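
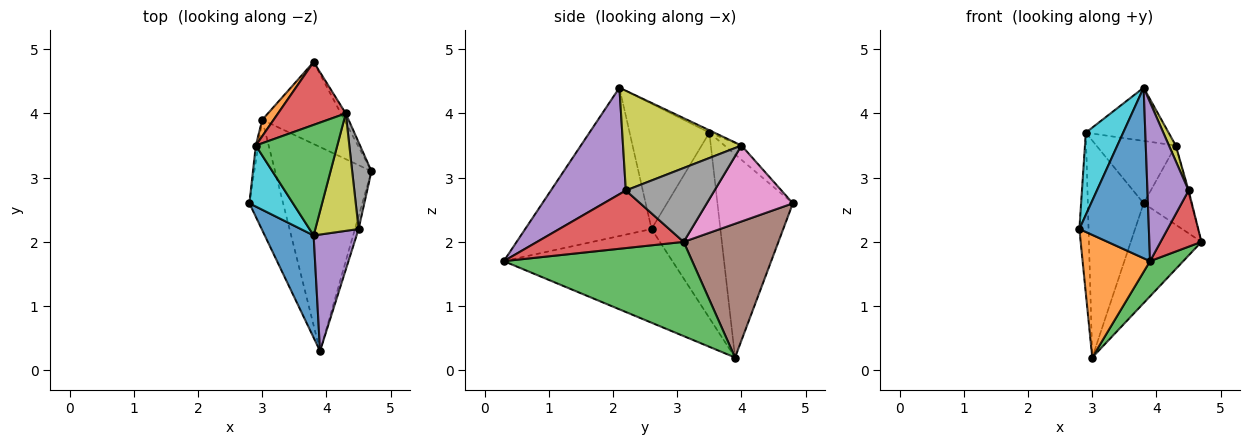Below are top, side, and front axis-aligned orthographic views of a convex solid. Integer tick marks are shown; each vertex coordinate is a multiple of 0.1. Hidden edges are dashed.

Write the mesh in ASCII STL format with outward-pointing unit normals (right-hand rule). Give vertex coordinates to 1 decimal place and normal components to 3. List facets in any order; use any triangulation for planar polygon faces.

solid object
 facet normal -0.842 -0.463 0.277
  outer loop
   vertex 3.8 2.1 4.4
   vertex 2.8 2.6 2.2
   vertex 3.9 0.3 1.7
  endloop
 endfacet
 facet normal -0.881 -0.352 -0.317
  outer loop
   vertex 3.0 3.9 0.2
   vertex 3.9 0.3 1.7
   vertex 2.8 2.6 2.2
  endloop
 endfacet
 facet normal 0.694 -0.122 -0.710
  outer loop
   vertex 3.0 3.9 0.2
   vertex 4.7 3.1 2.0
   vertex 3.9 0.3 1.7
  endloop
 endfacet
 facet normal 0.961 -0.268 -0.061
  outer loop
   vertex 4.5 2.2 2.8
   vertex 3.9 0.3 1.7
   vertex 4.7 3.1 2.0
  endloop
 endfacet
 facet normal 0.826 -0.454 0.333
  outer loop
   vertex 4.5 2.2 2.8
   vertex 3.8 2.1 4.4
   vertex 3.9 0.3 1.7
  endloop
 endfacet
 facet normal 0.719 0.537 -0.441
  outer loop
   vertex 3.8 4.8 2.6
   vertex 4.7 3.1 2.0
   vertex 3.0 3.9 0.2
  endloop
 endfacet
 facet normal 0.874 0.483 -0.057
  outer loop
   vertex 4.3 4.0 3.5
   vertex 4.7 3.1 2.0
   vertex 3.8 4.8 2.6
  endloop
 endfacet
 facet normal 0.968 0.009 0.252
  outer loop
   vertex 4.3 4.0 3.5
   vertex 4.5 2.2 2.8
   vertex 4.7 3.1 2.0
  endloop
 endfacet
 facet normal 0.916 -0.053 0.397
  outer loop
   vertex 4.3 4.0 3.5
   vertex 3.8 2.1 4.4
   vertex 4.5 2.2 2.8
  endloop
 endfacet
 facet normal -0.864 -0.405 0.301
  outer loop
   vertex 2.9 3.5 3.7
   vertex 2.8 2.6 2.2
   vertex 3.8 2.1 4.4
  endloop
 endfacet
 facet normal -0.991 0.132 -0.013
  outer loop
   vertex 2.9 3.5 3.7
   vertex 3.0 3.9 0.2
   vertex 2.8 2.6 2.2
  endloop
 endfacet
 facet normal -0.803 0.594 0.045
  outer loop
   vertex 2.9 3.5 3.7
   vertex 3.8 4.8 2.6
   vertex 3.0 3.9 0.2
  endloop
 endfacet
 facet normal -0.026 0.434 0.901
  outer loop
   vertex 2.9 3.5 3.7
   vertex 3.8 2.1 4.4
   vertex 4.3 4.0 3.5
  endloop
 endfacet
 facet normal -0.149 0.697 0.702
  outer loop
   vertex 2.9 3.5 3.7
   vertex 4.3 4.0 3.5
   vertex 3.8 4.8 2.6
  endloop
 endfacet
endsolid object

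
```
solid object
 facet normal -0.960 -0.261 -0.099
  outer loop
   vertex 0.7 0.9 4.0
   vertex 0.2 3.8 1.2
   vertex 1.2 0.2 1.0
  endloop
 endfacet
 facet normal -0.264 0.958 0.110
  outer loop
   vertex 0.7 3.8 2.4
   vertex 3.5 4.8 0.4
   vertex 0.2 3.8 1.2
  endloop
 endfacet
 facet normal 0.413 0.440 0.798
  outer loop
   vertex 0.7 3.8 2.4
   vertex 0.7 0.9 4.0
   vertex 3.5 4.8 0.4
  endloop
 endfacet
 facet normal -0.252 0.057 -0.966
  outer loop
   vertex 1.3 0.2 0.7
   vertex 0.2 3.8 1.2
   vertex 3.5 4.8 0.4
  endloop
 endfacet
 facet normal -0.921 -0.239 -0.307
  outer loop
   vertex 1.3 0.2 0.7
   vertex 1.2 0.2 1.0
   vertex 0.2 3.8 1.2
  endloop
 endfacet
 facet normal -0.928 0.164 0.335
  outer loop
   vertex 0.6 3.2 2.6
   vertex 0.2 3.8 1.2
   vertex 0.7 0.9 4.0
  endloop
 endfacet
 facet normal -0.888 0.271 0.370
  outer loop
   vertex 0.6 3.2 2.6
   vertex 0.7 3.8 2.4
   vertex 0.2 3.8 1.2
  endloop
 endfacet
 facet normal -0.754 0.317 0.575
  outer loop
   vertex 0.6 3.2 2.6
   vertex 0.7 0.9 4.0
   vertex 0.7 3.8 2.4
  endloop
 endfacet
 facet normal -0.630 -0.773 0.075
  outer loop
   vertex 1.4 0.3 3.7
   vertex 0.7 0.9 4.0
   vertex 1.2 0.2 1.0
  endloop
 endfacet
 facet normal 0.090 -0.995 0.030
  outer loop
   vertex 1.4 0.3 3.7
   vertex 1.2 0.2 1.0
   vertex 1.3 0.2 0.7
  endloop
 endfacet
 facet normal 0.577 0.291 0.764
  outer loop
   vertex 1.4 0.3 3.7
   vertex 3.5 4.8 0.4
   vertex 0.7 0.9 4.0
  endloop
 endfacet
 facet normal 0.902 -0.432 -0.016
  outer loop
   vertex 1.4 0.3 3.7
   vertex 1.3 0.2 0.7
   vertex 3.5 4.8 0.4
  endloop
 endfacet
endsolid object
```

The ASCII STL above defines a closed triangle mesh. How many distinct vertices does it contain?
8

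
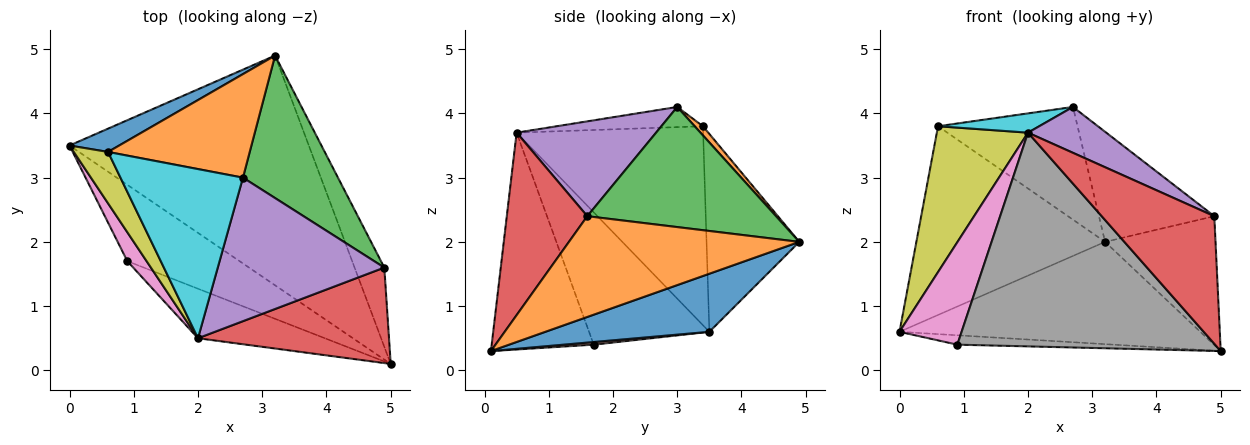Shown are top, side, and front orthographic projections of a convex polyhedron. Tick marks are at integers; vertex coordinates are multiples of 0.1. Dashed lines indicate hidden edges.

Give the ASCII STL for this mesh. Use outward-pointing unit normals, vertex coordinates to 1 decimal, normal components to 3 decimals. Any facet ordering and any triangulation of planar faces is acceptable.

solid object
 facet normal 0.216 0.397 -0.892
  outer loop
   vertex 3.2 4.9 2.0
   vertex 5.0 0.1 0.3
   vertex 0.0 3.5 0.6
  endloop
 endfacet
 facet normal 0.871 0.418 -0.257
  outer loop
   vertex 4.9 1.6 2.4
   vertex 5.0 0.1 0.3
   vertex 3.2 4.9 2.0
  endloop
 endfacet
 facet normal 0.707 0.432 0.559
  outer loop
   vertex 4.9 1.6 2.4
   vertex 3.2 4.9 2.0
   vertex 2.7 3.0 4.1
  endloop
 endfacet
 facet normal 0.497 -0.695 0.520
  outer loop
   vertex 4.9 1.6 2.4
   vertex 2.0 0.5 3.7
   vertex 5.0 0.1 0.3
  endloop
 endfacet
 facet normal 0.477 -0.267 0.837
  outer loop
   vertex 4.9 1.6 2.4
   vertex 2.7 3.0 4.1
   vertex 2.0 0.5 3.7
  endloop
 endfacet
 facet normal 0.023 0.122 -0.992
  outer loop
   vertex 0.9 1.7 0.4
   vertex 0.0 3.5 0.6
   vertex 5.0 0.1 0.3
  endloop
 endfacet
 facet normal -0.881 -0.455 0.128
  outer loop
   vertex 0.9 1.7 0.4
   vertex 2.0 0.5 3.7
   vertex 0.0 3.5 0.6
  endloop
 endfacet
 facet normal -0.360 -0.909 -0.211
  outer loop
   vertex 0.9 1.7 0.4
   vertex 5.0 0.1 0.3
   vertex 2.0 0.5 3.7
  endloop
 endfacet
 facet normal -0.888 -0.434 0.153
  outer loop
   vertex 0.6 3.4 3.8
   vertex 0.0 3.5 0.6
   vertex 2.0 0.5 3.7
  endloop
 endfacet
 facet normal -0.161 -0.112 0.981
  outer loop
   vertex 0.6 3.4 3.8
   vertex 2.0 0.5 3.7
   vertex 2.7 3.0 4.1
  endloop
 endfacet
 facet normal -0.438 0.892 0.110
  outer loop
   vertex 0.6 3.4 3.8
   vertex 3.2 4.9 2.0
   vertex 0.0 3.5 0.6
  endloop
 endfacet
 facet normal 0.044 0.736 0.676
  outer loop
   vertex 0.6 3.4 3.8
   vertex 2.7 3.0 4.1
   vertex 3.2 4.9 2.0
  endloop
 endfacet
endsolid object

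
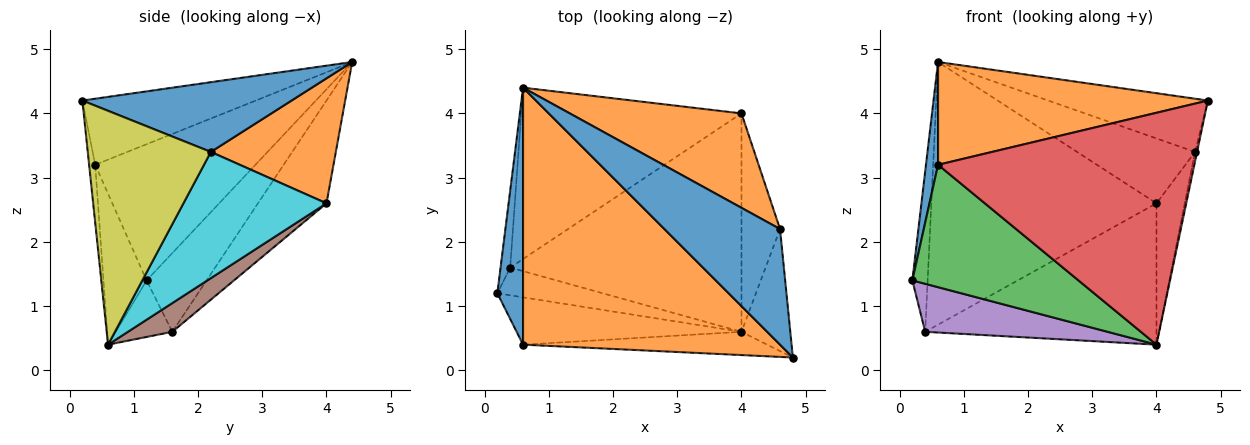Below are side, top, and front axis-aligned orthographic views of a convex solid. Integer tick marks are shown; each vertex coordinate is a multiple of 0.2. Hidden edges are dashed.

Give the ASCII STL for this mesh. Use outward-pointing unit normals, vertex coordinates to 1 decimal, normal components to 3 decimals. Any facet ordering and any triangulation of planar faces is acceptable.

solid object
 facet normal -0.980 -0.074 0.185
  outer loop
   vertex 0.6 0.4 3.2
   vertex 0.6 4.4 4.8
   vertex 0.2 1.2 1.4
  endloop
 endfacet
 facet normal -0.232 -0.361 0.903
  outer loop
   vertex 0.6 0.4 3.2
   vertex 4.8 0.2 4.2
   vertex 0.6 4.4 4.8
  endloop
 endfacet
 facet normal -0.235 -0.906 -0.351
  outer loop
   vertex 0.6 0.4 3.2
   vertex 0.2 1.2 1.4
   vertex 4.0 0.6 0.4
  endloop
 endfacet
 facet normal -0.024 -0.995 -0.100
  outer loop
   vertex 0.6 0.4 3.2
   vertex 4.0 0.6 0.4
   vertex 4.8 0.2 4.2
  endloop
 endfacet
 facet normal -0.259 -0.836 -0.483
  outer loop
   vertex 0.4 1.6 0.6
   vertex 4.0 0.6 0.4
   vertex 0.2 1.2 1.4
  endloop
 endfacet
 facet normal 0.104 0.540 -0.835
  outer loop
   vertex 0.4 1.6 0.6
   vertex 4.0 4.0 2.6
   vertex 4.0 0.6 0.4
  endloop
 endfacet
 facet normal -0.962 0.245 -0.118
  outer loop
   vertex 0.4 1.6 0.6
   vertex 0.2 1.2 1.4
   vertex 0.6 4.4 4.8
  endloop
 endfacet
 facet normal -0.247 0.812 -0.529
  outer loop
   vertex 0.4 1.6 0.6
   vertex 0.6 4.4 4.8
   vertex 4.0 4.0 2.6
  endloop
 endfacet
 facet normal 0.979 0.016 -0.204
  outer loop
   vertex 4.6 2.2 3.4
   vertex 4.8 0.2 4.2
   vertex 4.0 0.6 0.4
  endloop
 endfacet
 facet normal 0.940 0.186 -0.287
  outer loop
   vertex 4.6 2.2 3.4
   vertex 4.0 0.6 0.4
   vertex 4.0 4.0 2.6
  endloop
 endfacet
 facet normal 0.481 0.367 0.797
  outer loop
   vertex 4.6 2.2 3.4
   vertex 0.6 4.4 4.8
   vertex 4.8 0.2 4.2
  endloop
 endfacet
 facet normal 0.514 0.486 0.707
  outer loop
   vertex 4.6 2.2 3.4
   vertex 4.0 4.0 2.6
   vertex 0.6 4.4 4.8
  endloop
 endfacet
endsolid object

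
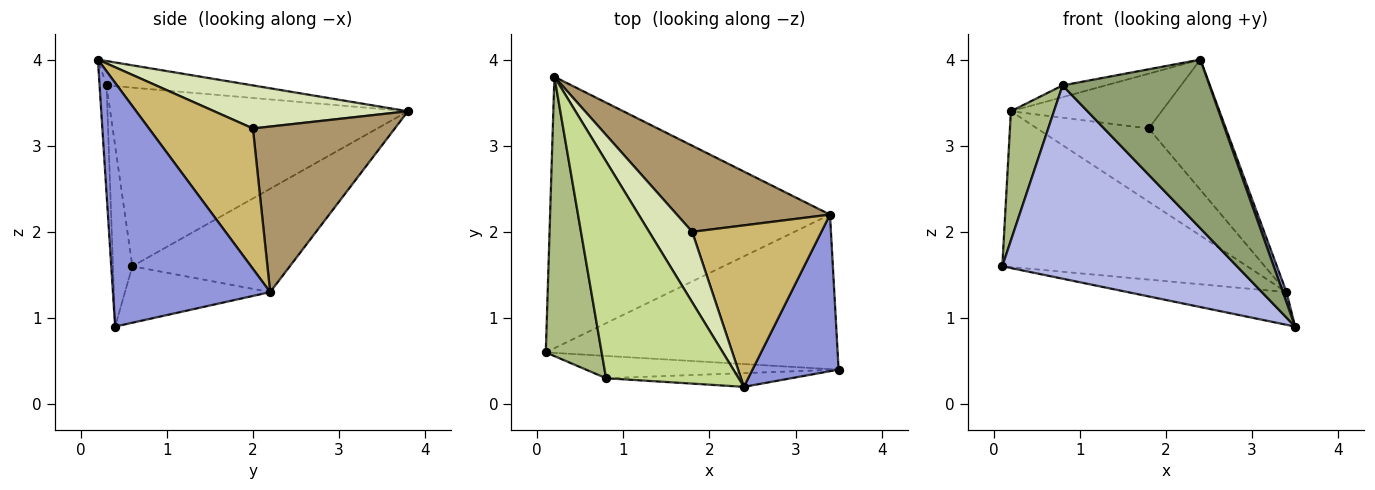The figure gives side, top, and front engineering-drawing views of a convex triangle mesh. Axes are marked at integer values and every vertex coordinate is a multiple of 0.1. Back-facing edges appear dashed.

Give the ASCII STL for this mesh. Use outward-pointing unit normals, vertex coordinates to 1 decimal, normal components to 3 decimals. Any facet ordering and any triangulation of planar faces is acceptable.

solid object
 facet normal -0.186 0.203 -0.961
  outer loop
   vertex 3.4 2.2 1.3
   vertex 3.5 0.4 0.9
   vertex 0.1 0.6 1.6
  endloop
 endfacet
 facet normal -0.305 0.474 -0.826
  outer loop
   vertex 3.4 2.2 1.3
   vertex 0.1 0.6 1.6
   vertex 0.2 3.8 3.4
  endloop
 endfacet
 facet normal 0.943 -0.022 0.333
  outer loop
   vertex 3.4 2.2 1.3
   vertex 2.4 0.2 4.0
   vertex 3.5 0.4 0.9
  endloop
 endfacet
 facet normal -0.082 -0.990 -0.114
  outer loop
   vertex 0.8 0.3 3.7
   vertex 0.1 0.6 1.6
   vertex 3.5 0.4 0.9
  endloop
 endfacet
 facet normal -0.047 -0.996 -0.081
  outer loop
   vertex 0.8 0.3 3.7
   vertex 3.5 0.4 0.9
   vertex 2.4 0.2 4.0
  endloop
 endfacet
 facet normal -0.945 -0.137 0.296
  outer loop
   vertex 0.8 0.3 3.7
   vertex 0.2 3.8 3.4
   vertex 0.1 0.6 1.6
  endloop
 endfacet
 facet normal -0.181 0.053 0.982
  outer loop
   vertex 0.8 0.3 3.7
   vertex 2.4 0.2 4.0
   vertex 0.2 3.8 3.4
  endloop
 endfacet
 facet normal 0.620 0.482 0.620
  outer loop
   vertex 1.8 2.0 3.2
   vertex 0.2 3.8 3.4
   vertex 2.4 0.2 4.0
  endloop
 endfacet
 facet normal 0.636 0.500 0.588
  outer loop
   vertex 1.8 2.0 3.2
   vertex 3.4 2.2 1.3
   vertex 0.2 3.8 3.4
  endloop
 endfacet
 facet normal 0.646 0.479 0.594
  outer loop
   vertex 1.8 2.0 3.2
   vertex 2.4 0.2 4.0
   vertex 3.4 2.2 1.3
  endloop
 endfacet
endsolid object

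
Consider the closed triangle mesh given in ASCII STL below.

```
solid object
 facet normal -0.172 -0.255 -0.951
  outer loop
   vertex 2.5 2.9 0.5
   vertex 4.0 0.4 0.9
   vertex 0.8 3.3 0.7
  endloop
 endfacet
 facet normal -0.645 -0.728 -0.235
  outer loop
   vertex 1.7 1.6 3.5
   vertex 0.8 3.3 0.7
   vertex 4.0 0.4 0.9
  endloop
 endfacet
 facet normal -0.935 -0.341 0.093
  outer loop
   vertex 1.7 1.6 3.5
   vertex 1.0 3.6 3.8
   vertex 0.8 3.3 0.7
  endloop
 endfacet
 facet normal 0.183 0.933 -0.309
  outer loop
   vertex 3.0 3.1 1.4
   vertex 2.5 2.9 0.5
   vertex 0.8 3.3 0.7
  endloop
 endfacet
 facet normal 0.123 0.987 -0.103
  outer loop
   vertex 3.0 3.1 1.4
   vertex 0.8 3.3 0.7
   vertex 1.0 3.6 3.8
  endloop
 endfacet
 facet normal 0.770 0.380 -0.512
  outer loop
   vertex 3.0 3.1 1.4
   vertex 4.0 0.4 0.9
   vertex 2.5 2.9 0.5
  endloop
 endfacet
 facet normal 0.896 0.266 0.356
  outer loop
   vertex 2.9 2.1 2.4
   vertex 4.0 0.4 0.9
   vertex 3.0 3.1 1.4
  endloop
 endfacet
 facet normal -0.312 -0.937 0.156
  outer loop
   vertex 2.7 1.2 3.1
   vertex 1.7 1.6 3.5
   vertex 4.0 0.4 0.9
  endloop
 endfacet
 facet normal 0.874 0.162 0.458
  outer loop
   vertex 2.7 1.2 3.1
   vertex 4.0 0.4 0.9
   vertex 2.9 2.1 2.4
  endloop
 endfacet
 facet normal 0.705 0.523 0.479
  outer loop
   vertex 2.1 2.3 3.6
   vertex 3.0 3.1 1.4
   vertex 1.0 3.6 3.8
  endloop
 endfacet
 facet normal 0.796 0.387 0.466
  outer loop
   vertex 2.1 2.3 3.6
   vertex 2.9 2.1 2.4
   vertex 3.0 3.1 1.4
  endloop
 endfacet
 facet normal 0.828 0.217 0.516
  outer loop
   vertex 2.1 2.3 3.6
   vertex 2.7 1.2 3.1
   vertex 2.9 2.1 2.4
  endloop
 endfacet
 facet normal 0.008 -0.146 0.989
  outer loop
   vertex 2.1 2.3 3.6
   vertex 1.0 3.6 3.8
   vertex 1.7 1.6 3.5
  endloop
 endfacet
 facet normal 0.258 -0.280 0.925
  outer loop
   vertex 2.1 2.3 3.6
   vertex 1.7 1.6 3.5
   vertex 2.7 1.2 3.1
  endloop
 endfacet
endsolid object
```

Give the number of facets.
14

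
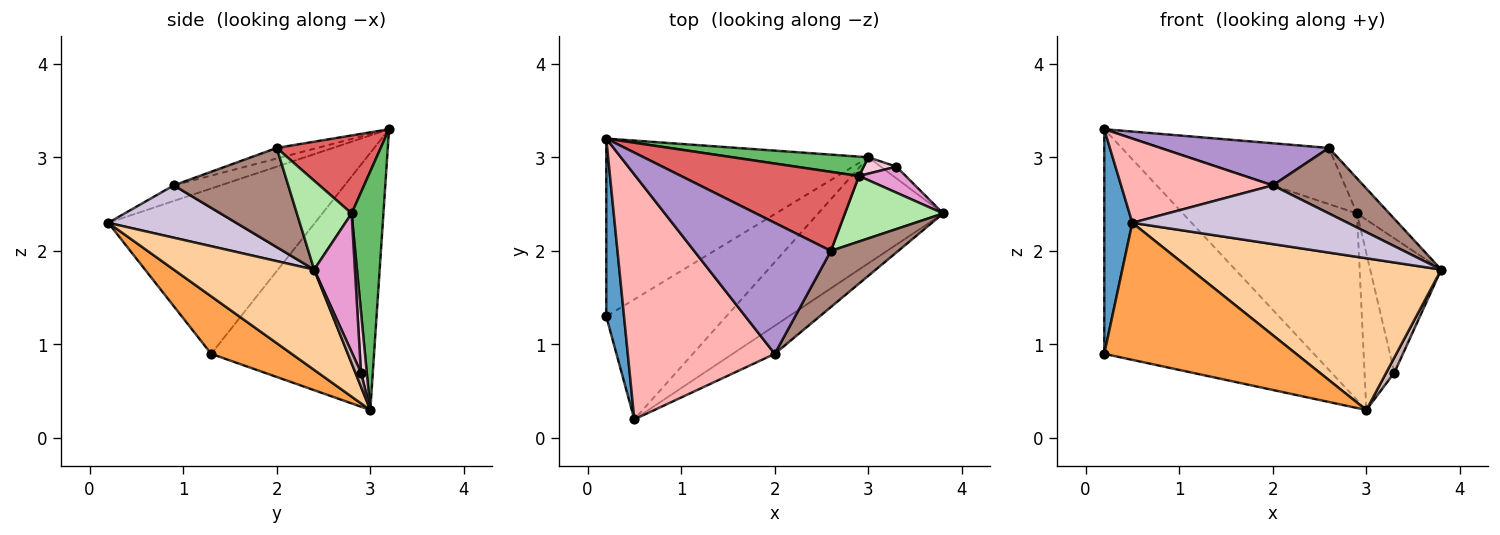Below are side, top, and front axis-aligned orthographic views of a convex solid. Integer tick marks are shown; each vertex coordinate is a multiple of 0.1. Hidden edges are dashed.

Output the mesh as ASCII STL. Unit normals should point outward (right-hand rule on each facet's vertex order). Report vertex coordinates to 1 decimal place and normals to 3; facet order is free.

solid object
 facet normal -0.985 -0.134 0.106
  outer loop
   vertex 0.5 0.2 2.3
   vertex 0.2 3.2 3.3
   vertex 0.2 1.3 0.9
  endloop
 endfacet
 facet normal -0.520 0.670 -0.530
  outer loop
   vertex 3.0 3.0 0.3
   vertex 0.2 1.3 0.9
   vertex 0.2 3.2 3.3
  endloop
 endfacet
 facet normal 0.301 -0.717 -0.628
  outer loop
   vertex 3.0 3.0 0.3
   vertex 0.5 0.2 2.3
   vertex 0.2 1.3 0.9
  endloop
 endfacet
 facet normal 0.418 -0.745 -0.521
  outer loop
   vertex 3.0 3.0 0.3
   vertex 3.8 2.4 1.8
   vertex 0.5 0.2 2.3
  endloop
 endfacet
 facet normal 0.179 0.979 0.102
  outer loop
   vertex 2.9 2.8 2.4
   vertex 3.0 3.0 0.3
   vertex 0.2 3.2 3.3
  endloop
 endfacet
 facet normal 0.624 0.369 0.689
  outer loop
   vertex 2.9 2.8 2.4
   vertex 2.6 2.0 3.1
   vertex 3.8 2.4 1.8
  endloop
 endfacet
 facet normal 0.337 0.545 0.768
  outer loop
   vertex 2.9 2.8 2.4
   vertex 0.2 3.2 3.3
   vertex 2.6 2.0 3.1
  endloop
 endfacet
 facet normal -0.100 -0.324 0.941
  outer loop
   vertex 2.0 0.9 2.7
   vertex 0.2 3.2 3.3
   vertex 0.5 0.2 2.3
  endloop
 endfacet
 facet normal -0.073 -0.305 0.949
  outer loop
   vertex 2.0 0.9 2.7
   vertex 2.6 2.0 3.1
   vertex 0.2 3.2 3.3
  endloop
 endfacet
 facet normal 0.472 -0.795 -0.380
  outer loop
   vertex 2.0 0.9 2.7
   vertex 0.5 0.2 2.3
   vertex 3.8 2.4 1.8
  endloop
 endfacet
 facet normal 0.692 -0.548 0.470
  outer loop
   vertex 2.0 0.9 2.7
   vertex 3.8 2.4 1.8
   vertex 2.6 2.0 3.1
  endloop
 endfacet
 facet normal 0.481 -0.695 -0.535
  outer loop
   vertex 3.3 2.9 0.7
   vertex 3.8 2.4 1.8
   vertex 3.0 3.0 0.3
  endloop
 endfacet
 facet normal 0.491 0.855 0.166
  outer loop
   vertex 3.3 2.9 0.7
   vertex 2.9 2.8 2.4
   vertex 3.8 2.4 1.8
  endloop
 endfacet
 facet normal 0.189 0.977 0.102
  outer loop
   vertex 3.3 2.9 0.7
   vertex 3.0 3.0 0.3
   vertex 2.9 2.8 2.4
  endloop
 endfacet
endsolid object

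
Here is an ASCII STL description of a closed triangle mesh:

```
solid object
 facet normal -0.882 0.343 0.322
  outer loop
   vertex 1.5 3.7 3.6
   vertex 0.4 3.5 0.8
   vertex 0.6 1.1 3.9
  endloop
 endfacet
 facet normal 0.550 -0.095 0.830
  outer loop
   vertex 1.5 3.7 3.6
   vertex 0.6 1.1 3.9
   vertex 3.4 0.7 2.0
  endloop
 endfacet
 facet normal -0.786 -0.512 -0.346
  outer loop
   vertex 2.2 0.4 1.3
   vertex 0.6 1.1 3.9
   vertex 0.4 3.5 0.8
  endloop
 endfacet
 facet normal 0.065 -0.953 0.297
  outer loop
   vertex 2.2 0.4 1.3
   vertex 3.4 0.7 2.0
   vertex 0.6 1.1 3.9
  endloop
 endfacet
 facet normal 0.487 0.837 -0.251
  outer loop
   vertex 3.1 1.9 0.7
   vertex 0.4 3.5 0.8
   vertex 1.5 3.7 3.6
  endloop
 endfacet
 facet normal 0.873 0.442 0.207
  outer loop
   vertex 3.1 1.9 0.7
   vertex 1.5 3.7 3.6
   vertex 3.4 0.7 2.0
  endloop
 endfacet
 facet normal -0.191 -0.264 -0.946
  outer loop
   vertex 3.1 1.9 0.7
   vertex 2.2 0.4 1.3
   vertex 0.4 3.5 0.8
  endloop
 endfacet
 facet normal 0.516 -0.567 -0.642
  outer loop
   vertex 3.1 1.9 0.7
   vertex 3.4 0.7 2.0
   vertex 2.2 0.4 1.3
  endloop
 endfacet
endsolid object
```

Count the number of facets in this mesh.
8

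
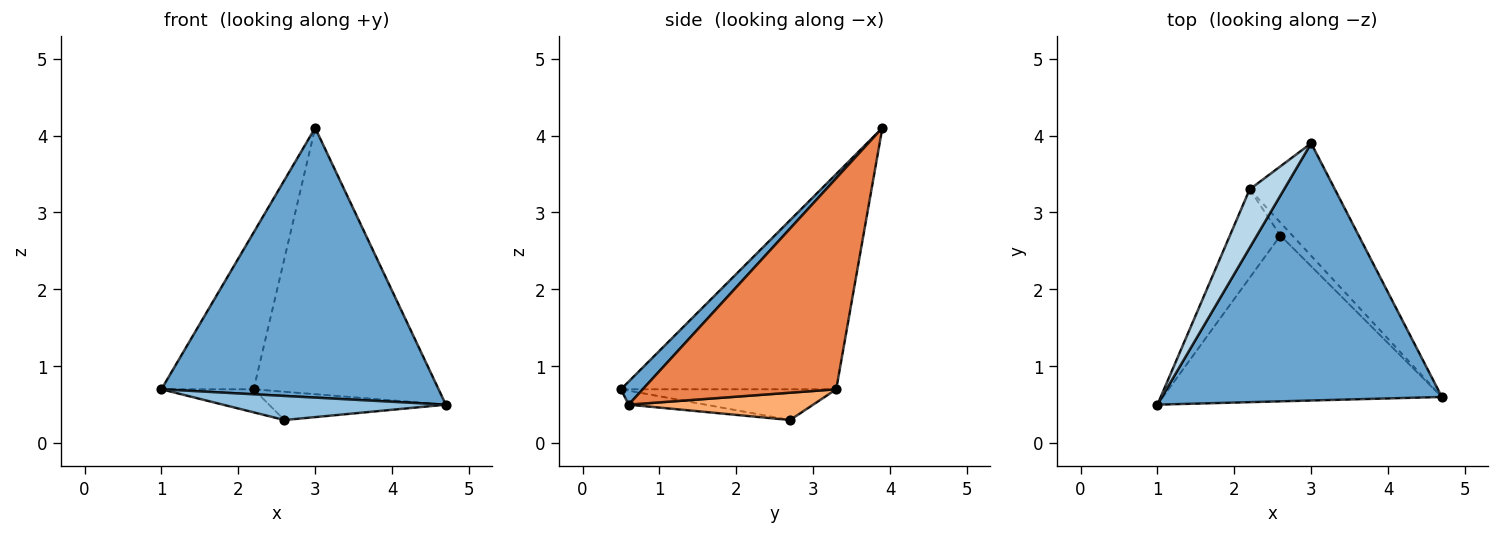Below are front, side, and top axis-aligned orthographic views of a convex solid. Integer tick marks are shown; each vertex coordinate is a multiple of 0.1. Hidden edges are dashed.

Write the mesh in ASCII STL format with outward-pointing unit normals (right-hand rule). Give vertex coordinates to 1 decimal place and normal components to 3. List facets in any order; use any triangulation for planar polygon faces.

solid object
 facet normal 0.057 -0.722 0.689
  outer loop
   vertex 3.0 3.9 4.1
   vertex 1.0 0.5 0.7
   vertex 4.7 0.6 0.5
  endloop
 endfacet
 facet normal -0.050 -0.144 -0.988
  outer loop
   vertex 2.6 2.7 0.3
   vertex 4.7 0.6 0.5
   vertex 1.0 0.5 0.7
  endloop
 endfacet
 facet normal -0.909 0.390 0.145
  outer loop
   vertex 2.2 3.3 0.7
   vertex 1.0 0.5 0.7
   vertex 3.0 3.9 4.1
  endloop
 endfacet
 facet normal -0.507 0.217 -0.834
  outer loop
   vertex 2.2 3.3 0.7
   vertex 2.6 2.7 0.3
   vertex 1.0 0.5 0.7
  endloop
 endfacet
 facet normal 0.694 0.663 -0.280
  outer loop
   vertex 2.2 3.3 0.7
   vertex 3.0 3.9 4.1
   vertex 4.7 0.6 0.5
  endloop
 endfacet
 facet normal 0.688 0.660 -0.301
  outer loop
   vertex 2.2 3.3 0.7
   vertex 4.7 0.6 0.5
   vertex 2.6 2.7 0.3
  endloop
 endfacet
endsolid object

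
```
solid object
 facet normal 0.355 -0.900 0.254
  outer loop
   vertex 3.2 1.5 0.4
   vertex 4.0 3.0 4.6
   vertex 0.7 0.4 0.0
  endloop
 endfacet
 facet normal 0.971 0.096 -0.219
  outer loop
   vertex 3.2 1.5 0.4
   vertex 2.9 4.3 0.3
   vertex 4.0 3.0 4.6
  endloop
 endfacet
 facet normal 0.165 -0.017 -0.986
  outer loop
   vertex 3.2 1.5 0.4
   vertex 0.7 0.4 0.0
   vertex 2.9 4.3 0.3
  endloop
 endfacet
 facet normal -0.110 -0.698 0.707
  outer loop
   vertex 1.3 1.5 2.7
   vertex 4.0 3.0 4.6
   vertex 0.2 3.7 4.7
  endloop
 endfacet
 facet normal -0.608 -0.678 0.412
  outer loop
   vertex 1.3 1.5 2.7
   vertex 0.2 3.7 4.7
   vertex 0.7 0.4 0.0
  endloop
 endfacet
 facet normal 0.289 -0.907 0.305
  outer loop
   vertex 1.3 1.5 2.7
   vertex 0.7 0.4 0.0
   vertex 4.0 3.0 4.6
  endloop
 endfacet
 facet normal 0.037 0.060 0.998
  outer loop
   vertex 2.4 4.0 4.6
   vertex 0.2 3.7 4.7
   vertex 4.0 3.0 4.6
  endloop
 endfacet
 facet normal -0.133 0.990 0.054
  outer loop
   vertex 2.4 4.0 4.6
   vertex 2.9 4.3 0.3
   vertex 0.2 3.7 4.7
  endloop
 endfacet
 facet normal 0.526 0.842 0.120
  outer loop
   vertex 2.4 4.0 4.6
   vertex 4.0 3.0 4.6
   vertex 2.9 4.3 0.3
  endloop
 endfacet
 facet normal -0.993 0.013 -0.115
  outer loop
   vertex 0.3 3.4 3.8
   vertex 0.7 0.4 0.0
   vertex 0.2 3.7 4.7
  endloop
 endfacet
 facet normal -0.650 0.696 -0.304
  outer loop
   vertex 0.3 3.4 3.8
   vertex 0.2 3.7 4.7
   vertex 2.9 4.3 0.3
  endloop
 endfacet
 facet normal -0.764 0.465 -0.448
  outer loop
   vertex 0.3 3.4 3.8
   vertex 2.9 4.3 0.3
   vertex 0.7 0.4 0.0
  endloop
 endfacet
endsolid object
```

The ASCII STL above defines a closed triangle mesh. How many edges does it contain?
18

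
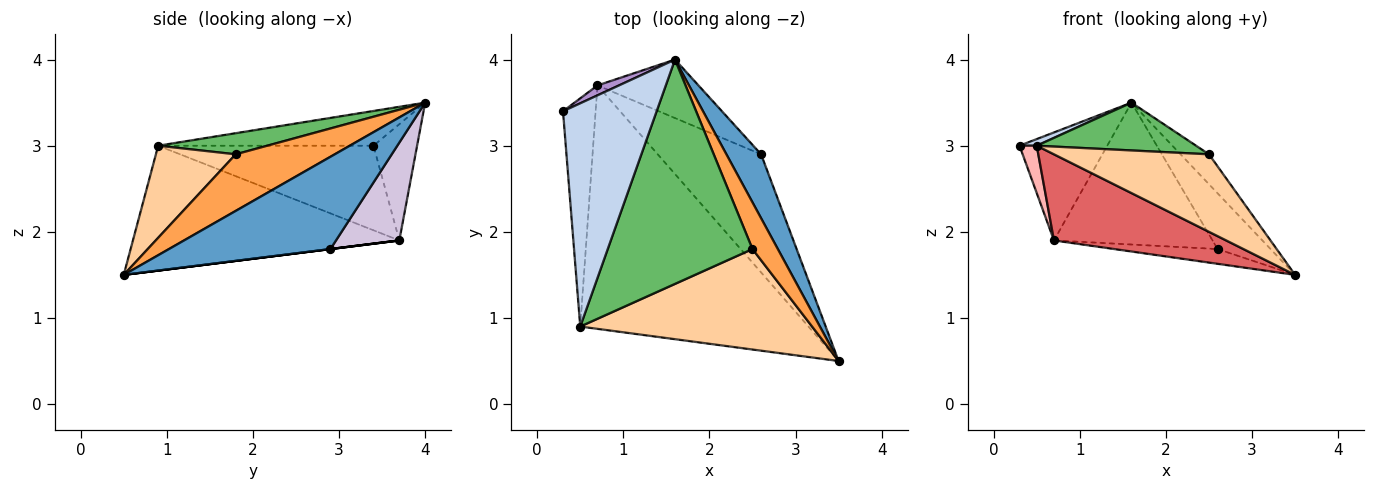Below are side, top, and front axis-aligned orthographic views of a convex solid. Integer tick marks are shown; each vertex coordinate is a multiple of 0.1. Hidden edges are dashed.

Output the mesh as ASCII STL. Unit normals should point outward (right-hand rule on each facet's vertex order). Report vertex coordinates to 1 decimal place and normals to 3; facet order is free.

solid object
 facet normal 0.895 0.293 0.336
  outer loop
   vertex 2.6 2.9 1.8
   vertex 1.6 4.0 3.5
   vertex 3.5 0.5 1.5
  endloop
 endfacet
 facet normal -0.348 -0.028 0.937
  outer loop
   vertex 0.5 0.9 3.0
   vertex 1.6 4.0 3.5
   vertex 0.3 3.4 3.0
  endloop
 endfacet
 facet normal 0.883 0.253 0.395
  outer loop
   vertex 2.5 1.8 2.9
   vertex 3.5 0.5 1.5
   vertex 1.6 4.0 3.5
  endloop
 endfacet
 facet normal 0.300 -0.583 0.755
  outer loop
   vertex 2.5 1.8 2.9
   vertex 0.5 0.9 3.0
   vertex 3.5 0.5 1.5
  endloop
 endfacet
 facet normal 0.141 -0.206 0.968
  outer loop
   vertex 2.5 1.8 2.9
   vertex 1.6 4.0 3.5
   vertex 0.5 0.9 3.0
  endloop
 endfacet
 facet normal 0.000 0.124 -0.992
  outer loop
   vertex 0.7 3.7 1.9
   vertex 2.6 2.9 1.8
   vertex 3.5 0.5 1.5
  endloop
 endfacet
 facet normal -0.458 -0.296 -0.838
  outer loop
   vertex 0.7 3.7 1.9
   vertex 3.5 0.5 1.5
   vertex 0.5 0.9 3.0
  endloop
 endfacet
 facet normal -0.930 -0.074 -0.359
  outer loop
   vertex 0.7 3.7 1.9
   vertex 0.5 0.9 3.0
   vertex 0.3 3.4 3.0
  endloop
 endfacet
 facet normal -0.444 0.892 0.082
  outer loop
   vertex 0.7 3.7 1.9
   vertex 0.3 3.4 3.0
   vertex 1.6 4.0 3.5
  endloop
 endfacet
 facet normal 0.346 0.867 -0.357
  outer loop
   vertex 0.7 3.7 1.9
   vertex 1.6 4.0 3.5
   vertex 2.6 2.9 1.8
  endloop
 endfacet
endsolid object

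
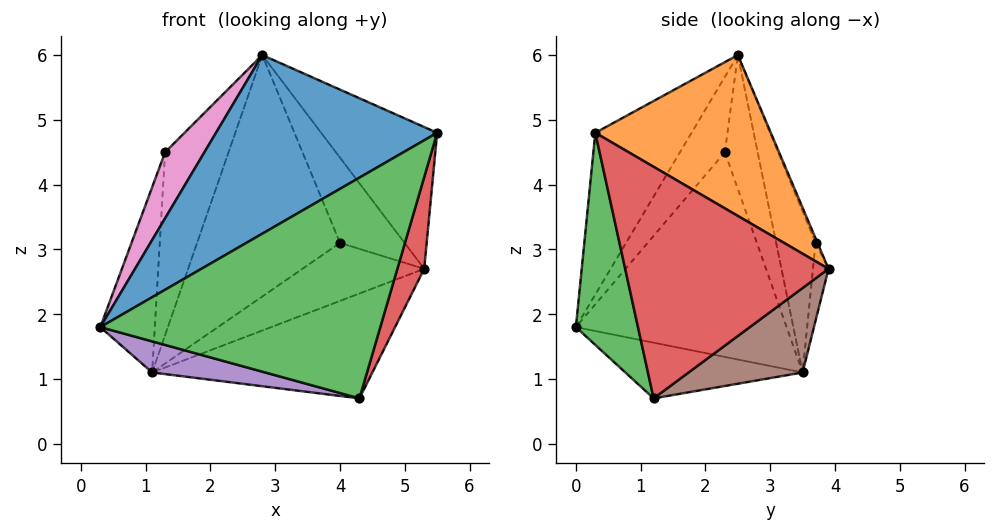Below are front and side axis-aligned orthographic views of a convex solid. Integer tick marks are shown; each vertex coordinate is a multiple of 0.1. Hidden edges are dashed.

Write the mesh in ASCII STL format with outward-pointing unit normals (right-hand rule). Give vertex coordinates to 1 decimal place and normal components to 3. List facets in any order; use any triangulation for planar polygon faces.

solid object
 facet normal -0.314 -0.722 0.617
  outer loop
   vertex 2.8 2.5 6.0
   vertex 0.3 0.0 1.8
   vertex 5.5 0.3 4.8
  endloop
 endfacet
 facet normal 0.631 0.417 0.655
  outer loop
   vertex 2.8 2.5 6.0
   vertex 5.5 0.3 4.8
   vertex 5.3 3.9 2.7
  endloop
 endfacet
 facet normal 0.209 -0.941 -0.268
  outer loop
   vertex 4.3 1.2 0.7
   vertex 5.5 0.3 4.8
   vertex 0.3 0.0 1.8
  endloop
 endfacet
 facet normal 0.945 -0.125 -0.304
  outer loop
   vertex 4.3 1.2 0.7
   vertex 5.3 3.9 2.7
   vertex 5.5 0.3 4.8
  endloop
 endfacet
 facet normal -0.223 -0.142 -0.965
  outer loop
   vertex 4.3 1.2 0.7
   vertex 0.3 0.0 1.8
   vertex 1.1 3.5 1.1
  endloop
 endfacet
 facet normal 0.264 0.509 -0.819
  outer loop
   vertex 4.3 1.2 0.7
   vertex 1.1 3.5 1.1
   vertex 5.3 3.9 2.7
  endloop
 endfacet
 facet normal -0.576 -0.505 0.643
  outer loop
   vertex 1.3 2.3 4.5
   vertex 0.3 0.0 1.8
   vertex 2.8 2.5 6.0
  endloop
 endfacet
 facet normal -0.958 0.248 0.144
  outer loop
   vertex 1.3 2.3 4.5
   vertex 1.1 3.5 1.1
   vertex 0.3 0.0 1.8
  endloop
 endfacet
 facet normal -0.435 0.841 0.322
  outer loop
   vertex 1.3 2.3 4.5
   vertex 2.8 2.5 6.0
   vertex 1.1 3.5 1.1
  endloop
 endfacet
 facet normal -0.028 0.928 0.372
  outer loop
   vertex 4.0 3.7 3.1
   vertex 2.8 2.5 6.0
   vertex 5.3 3.9 2.7
  endloop
 endfacet
 facet normal -0.126 0.988 0.084
  outer loop
   vertex 4.0 3.7 3.1
   vertex 5.3 3.9 2.7
   vertex 1.1 3.5 1.1
  endloop
 endfacet
 facet normal -0.255 0.926 0.278
  outer loop
   vertex 4.0 3.7 3.1
   vertex 1.1 3.5 1.1
   vertex 2.8 2.5 6.0
  endloop
 endfacet
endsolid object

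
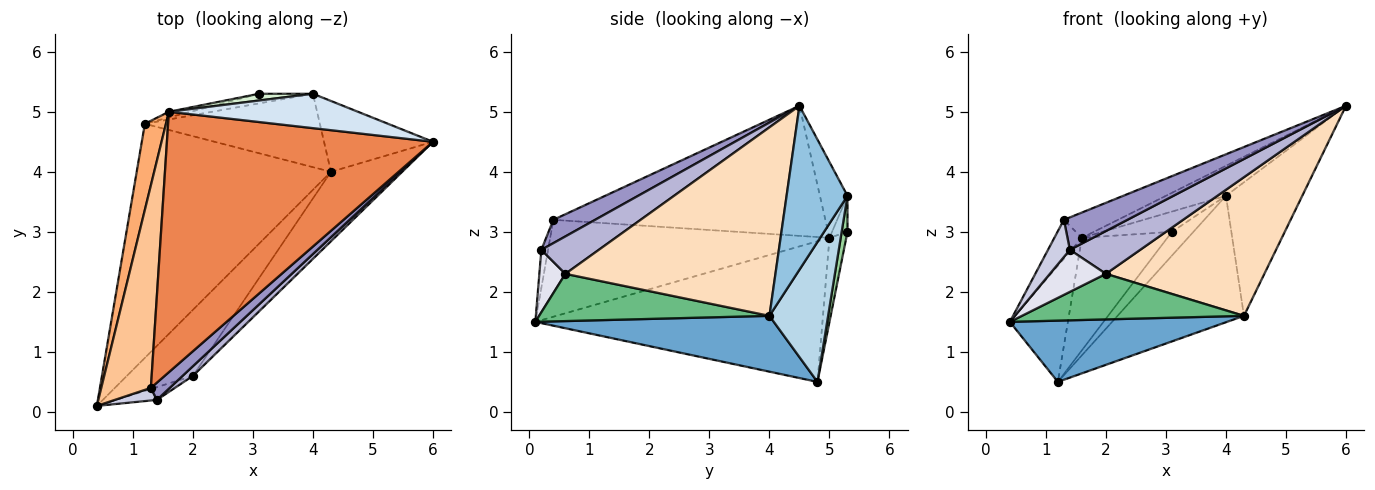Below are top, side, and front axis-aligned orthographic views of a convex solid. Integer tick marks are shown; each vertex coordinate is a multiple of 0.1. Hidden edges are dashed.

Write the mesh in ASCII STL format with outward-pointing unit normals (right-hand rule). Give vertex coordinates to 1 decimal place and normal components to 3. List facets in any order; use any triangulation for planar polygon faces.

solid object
 facet normal 0.268 -0.244 -0.932
  outer loop
   vertex 4.3 4.0 1.6
   vertex 0.4 0.1 1.5
   vertex 1.2 4.8 0.5
  endloop
 endfacet
 facet normal 0.576 0.722 -0.383
  outer loop
   vertex 4.3 4.0 1.6
   vertex 4.0 5.3 3.6
   vertex 6.0 4.5 5.1
  endloop
 endfacet
 facet normal 0.372 0.803 -0.466
  outer loop
   vertex 4.3 4.0 1.6
   vertex 1.2 4.8 0.5
   vertex 4.0 5.3 3.6
  endloop
 endfacet
 facet normal -0.289 0.630 0.721
  outer loop
   vertex 1.6 5.0 2.9
   vertex 6.0 4.5 5.1
   vertex 4.0 5.3 3.6
  endloop
 endfacet
 facet normal -0.438 0.087 0.895
  outer loop
   vertex 1.6 5.0 2.9
   vertex 1.3 0.4 3.2
   vertex 6.0 4.5 5.1
  endloop
 endfacet
 facet normal -0.970 0.196 0.145
  outer loop
   vertex 1.6 5.0 2.9
   vertex 1.2 4.8 0.5
   vertex 0.4 0.1 1.5
  endloop
 endfacet
 facet normal -0.887 0.087 0.454
  outer loop
   vertex 1.6 5.0 2.9
   vertex 0.4 0.1 1.5
   vertex 1.3 0.4 3.2
  endloop
 endfacet
 facet normal 0.764 -0.577 -0.289
  outer loop
   vertex 2.0 0.6 2.3
   vertex 4.3 4.0 1.6
   vertex 6.0 4.5 5.1
  endloop
 endfacet
 facet normal 0.508 -0.489 -0.709
  outer loop
   vertex 2.0 0.6 2.3
   vertex 0.4 0.1 1.5
   vertex 4.3 4.0 1.6
  endloop
 endfacet
 facet normal 0.243 0.899 -0.364
  outer loop
   vertex 3.1 5.3 3.0
   vertex 4.0 5.3 3.6
   vertex 1.2 4.8 0.5
  endloop
 endfacet
 facet normal -0.193 0.980 -0.050
  outer loop
   vertex 3.1 5.3 3.0
   vertex 1.2 4.8 0.5
   vertex 1.6 5.0 2.9
  endloop
 endfacet
 facet normal -0.206 0.928 0.309
  outer loop
   vertex 3.1 5.3 3.0
   vertex 1.6 5.0 2.9
   vertex 4.0 5.3 3.6
  endloop
 endfacet
 facet normal 0.502 -0.764 0.406
  outer loop
   vertex 1.4 0.2 2.7
   vertex 6.0 4.5 5.1
   vertex 1.3 0.4 3.2
  endloop
 endfacet
 facet normal 0.623 -0.763 0.172
  outer loop
   vertex 1.4 0.2 2.7
   vertex 2.0 0.6 2.3
   vertex 6.0 4.5 5.1
  endloop
 endfacet
 facet normal -0.279 -0.910 0.308
  outer loop
   vertex 1.4 0.2 2.7
   vertex 1.3 0.4 3.2
   vertex 0.4 0.1 1.5
  endloop
 endfacet
 facet normal 0.406 -0.874 -0.265
  outer loop
   vertex 1.4 0.2 2.7
   vertex 0.4 0.1 1.5
   vertex 2.0 0.6 2.3
  endloop
 endfacet
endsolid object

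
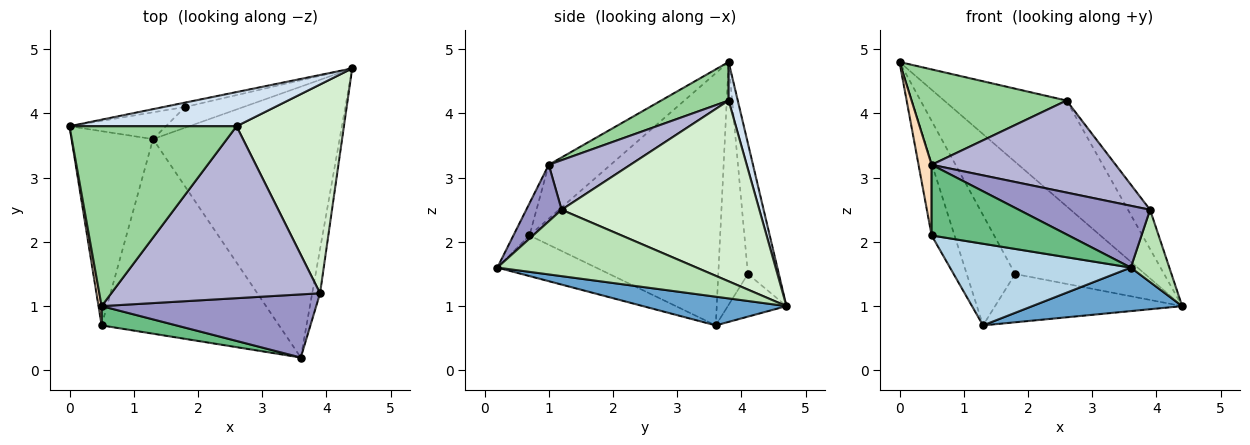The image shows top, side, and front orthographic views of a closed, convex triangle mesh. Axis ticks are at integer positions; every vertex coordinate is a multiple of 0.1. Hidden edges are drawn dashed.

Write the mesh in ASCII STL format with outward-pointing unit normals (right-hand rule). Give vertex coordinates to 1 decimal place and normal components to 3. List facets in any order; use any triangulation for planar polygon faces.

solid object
 facet normal 0.150 -0.157 -0.976
  outer loop
   vertex 1.3 3.6 0.7
   vertex 4.4 4.7 1.0
   vertex 3.6 0.2 1.6
  endloop
 endfacet
 facet normal -0.945 0.113 -0.305
  outer loop
   vertex 0.5 0.7 2.1
   vertex 0.0 3.8 4.8
   vertex 1.3 3.6 0.7
  endloop
 endfacet
 facet normal -0.207 -0.379 -0.902
  outer loop
   vertex 0.5 0.7 2.1
   vertex 1.3 3.6 0.7
   vertex 3.6 0.2 1.6
  endloop
 endfacet
 facet normal 0.071 0.949 0.307
  outer loop
   vertex 2.6 3.8 4.2
   vertex 4.4 4.7 1.0
   vertex 0.0 3.8 4.8
  endloop
 endfacet
 facet normal -0.232 0.972 -0.038
  outer loop
   vertex 1.8 4.1 1.5
   vertex 0.0 3.8 4.8
   vertex 4.4 4.7 1.0
  endloop
 endfacet
 facet normal -0.511 0.835 -0.203
  outer loop
   vertex 1.8 4.1 1.5
   vertex 1.3 3.6 0.7
   vertex 0.0 3.8 4.8
  endloop
 endfacet
 facet normal -0.277 0.883 -0.379
  outer loop
   vertex 1.8 4.1 1.5
   vertex 4.4 4.7 1.0
   vertex 1.3 3.6 0.7
  endloop
 endfacet
 facet normal -0.977 -0.207 0.056
  outer loop
   vertex 0.5 1.0 3.2
   vertex 0.0 3.8 4.8
   vertex 0.5 0.7 2.1
  endloop
 endfacet
 facet normal -0.112 -0.959 0.261
  outer loop
   vertex 0.5 1.0 3.2
   vertex 0.5 0.7 2.1
   vertex 3.6 0.2 1.6
  endloop
 endfacet
 facet normal 0.200 -0.459 0.866
  outer loop
   vertex 0.5 1.0 3.2
   vertex 2.6 3.8 4.2
   vertex 0.0 3.8 4.8
  endloop
 endfacet
 facet normal 0.975 -0.189 -0.115
  outer loop
   vertex 3.9 1.2 2.5
   vertex 3.6 0.2 1.6
   vertex 4.4 4.7 1.0
  endloop
 endfacet
 facet normal 0.856 0.096 0.508
  outer loop
   vertex 3.9 1.2 2.5
   vertex 4.4 4.7 1.0
   vertex 2.6 3.8 4.2
  endloop
 endfacet
 facet normal 0.185 -0.688 0.702
  outer loop
   vertex 3.9 1.2 2.5
   vertex 0.5 1.0 3.2
   vertex 3.6 0.2 1.6
  endloop
 endfacet
 facet normal 0.205 -0.462 0.863
  outer loop
   vertex 3.9 1.2 2.5
   vertex 2.6 3.8 4.2
   vertex 0.5 1.0 3.2
  endloop
 endfacet
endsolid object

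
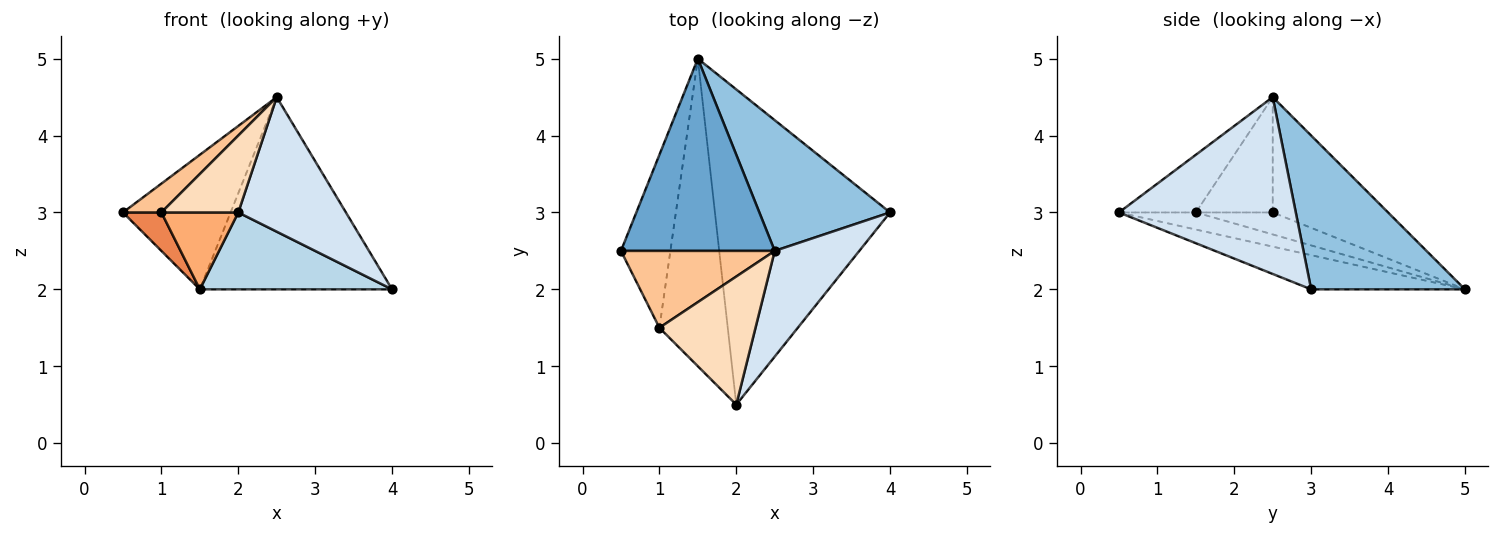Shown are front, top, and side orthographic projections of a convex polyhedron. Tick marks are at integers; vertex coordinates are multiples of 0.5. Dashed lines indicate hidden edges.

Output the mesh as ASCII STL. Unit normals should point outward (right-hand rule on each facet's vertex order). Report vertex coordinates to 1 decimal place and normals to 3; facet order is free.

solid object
 facet normal -0.524 0.489 0.698
  outer loop
   vertex 2.5 2.5 4.5
   vertex 1.5 5.0 2.0
   vertex 0.5 2.5 3.0
  endloop
 endfacet
 facet normal 0.552 0.690 0.469
  outer loop
   vertex 2.5 2.5 4.5
   vertex 4.0 3.0 2.0
   vertex 1.5 5.0 2.0
  endloop
 endfacet
 facet normal -0.186 -0.233 -0.955
  outer loop
   vertex 2.0 0.5 3.0
   vertex 1.5 5.0 2.0
   vertex 4.0 3.0 2.0
  endloop
 endfacet
 facet normal 0.791 -0.481 0.378
  outer loop
   vertex 2.0 0.5 3.0
   vertex 4.0 3.0 2.0
   vertex 2.5 2.5 4.5
  endloop
 endfacet
 facet normal -0.398 -0.199 -0.896
  outer loop
   vertex 1.0 1.5 3.0
   vertex 0.5 2.5 3.0
   vertex 1.5 5.0 2.0
  endloop
 endfacet
 facet normal -0.236 -0.236 -0.943
  outer loop
   vertex 1.0 1.5 3.0
   vertex 1.5 5.0 2.0
   vertex 2.0 0.5 3.0
  endloop
 endfacet
 facet normal -0.575 -0.287 0.766
  outer loop
   vertex 1.0 1.5 3.0
   vertex 2.5 2.5 4.5
   vertex 0.5 2.5 3.0
  endloop
 endfacet
 facet normal -0.457 -0.457 0.762
  outer loop
   vertex 1.0 1.5 3.0
   vertex 2.0 0.5 3.0
   vertex 2.5 2.5 4.5
  endloop
 endfacet
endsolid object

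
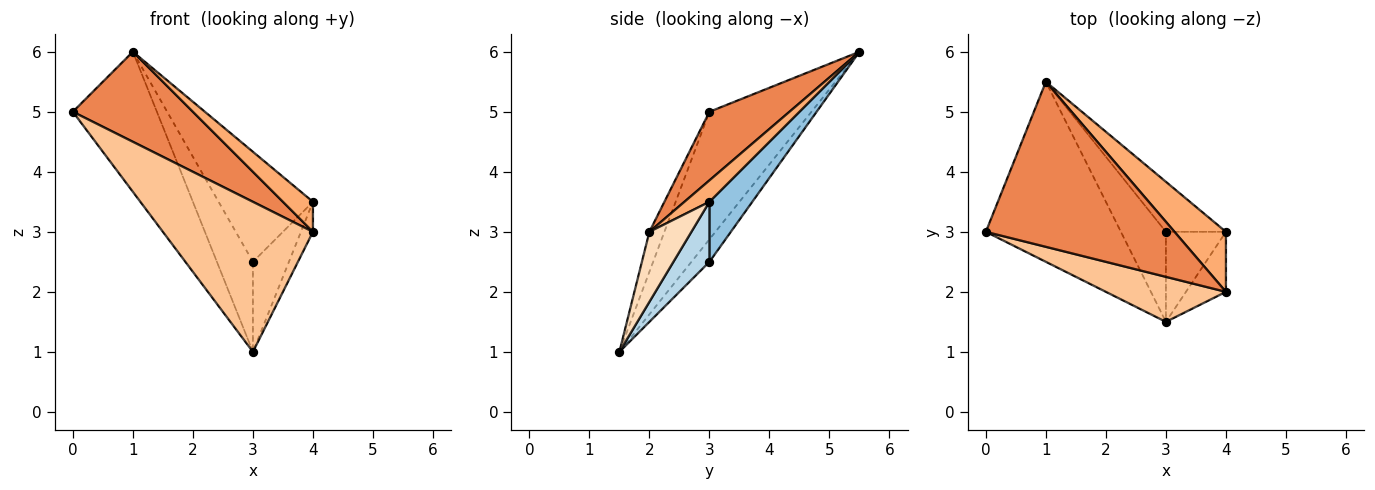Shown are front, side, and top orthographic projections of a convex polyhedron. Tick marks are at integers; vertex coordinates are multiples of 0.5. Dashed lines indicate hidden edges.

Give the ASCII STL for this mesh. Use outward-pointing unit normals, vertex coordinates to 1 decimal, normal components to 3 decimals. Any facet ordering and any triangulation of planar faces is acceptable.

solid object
 facet normal -0.598 0.492 -0.633
  outer loop
   vertex 3.0 1.5 1.0
   vertex 0.0 3.0 5.0
   vertex 1.0 5.5 6.0
  endloop
 endfacet
 facet normal 0.382 0.841 -0.382
  outer loop
   vertex 3.0 3.0 2.5
   vertex 1.0 5.5 6.0
   vertex 4.0 3.0 3.5
  endloop
 endfacet
 facet normal 0.577 0.577 -0.577
  outer loop
   vertex 3.0 3.0 2.5
   vertex 4.0 3.0 3.5
   vertex 3.0 1.5 1.0
  endloop
 endfacet
 facet normal -0.333 0.667 -0.667
  outer loop
   vertex 3.0 3.0 2.5
   vertex 3.0 1.5 1.0
   vertex 1.0 5.5 6.0
  endloop
 endfacet
 facet normal 0.304 -0.456 0.836
  outer loop
   vertex 4.0 2.0 3.0
   vertex 1.0 5.5 6.0
   vertex 0.0 3.0 5.0
  endloop
 endfacet
 facet normal 0.349 -0.419 0.838
  outer loop
   vertex 4.0 2.0 3.0
   vertex 4.0 3.0 3.5
   vertex 1.0 5.5 6.0
  endloop
 endfacet
 facet normal -0.095 -0.953 0.286
  outer loop
   vertex 4.0 2.0 3.0
   vertex 0.0 3.0 5.0
   vertex 3.0 1.5 1.0
  endloop
 endfacet
 facet normal 0.843 0.241 -0.482
  outer loop
   vertex 4.0 2.0 3.0
   vertex 3.0 1.5 1.0
   vertex 4.0 3.0 3.5
  endloop
 endfacet
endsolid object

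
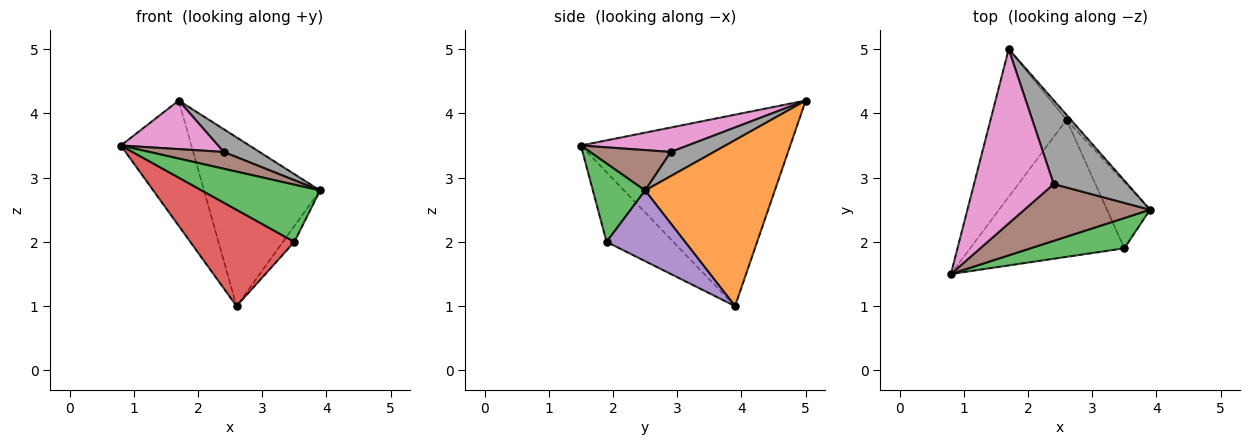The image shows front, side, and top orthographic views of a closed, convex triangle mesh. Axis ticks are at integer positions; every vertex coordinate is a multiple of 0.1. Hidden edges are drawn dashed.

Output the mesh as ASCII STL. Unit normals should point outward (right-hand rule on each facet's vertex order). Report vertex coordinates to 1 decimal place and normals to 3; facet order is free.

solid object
 facet normal -0.887 0.299 -0.352
  outer loop
   vertex 2.6 3.9 1.0
   vertex 0.8 1.5 3.5
   vertex 1.7 5.0 4.2
  endloop
 endfacet
 facet normal 0.745 0.667 -0.020
  outer loop
   vertex 2.6 3.9 1.0
   vertex 1.7 5.0 4.2
   vertex 3.9 2.5 2.8
  endloop
 endfacet
 facet normal 0.364 -0.823 0.436
  outer loop
   vertex 3.5 1.9 2.0
   vertex 3.9 2.5 2.8
   vertex 0.8 1.5 3.5
  endloop
 endfacet
 facet normal -0.346 -0.540 -0.767
  outer loop
   vertex 3.5 1.9 2.0
   vertex 0.8 1.5 3.5
   vertex 2.6 3.9 1.0
  endloop
 endfacet
 facet normal 0.848 0.123 -0.516
  outer loop
   vertex 3.5 1.9 2.0
   vertex 2.6 3.9 1.0
   vertex 3.9 2.5 2.8
  endloop
 endfacet
 facet normal 0.294 -0.271 0.916
  outer loop
   vertex 2.4 2.9 3.4
   vertex 0.8 1.5 3.5
   vertex 3.9 2.5 2.8
  endloop
 endfacet
 facet normal 0.283 -0.258 0.924
  outer loop
   vertex 2.4 2.9 3.4
   vertex 1.7 5.0 4.2
   vertex 0.8 1.5 3.5
  endloop
 endfacet
 facet normal 0.301 -0.250 0.920
  outer loop
   vertex 2.4 2.9 3.4
   vertex 3.9 2.5 2.8
   vertex 1.7 5.0 4.2
  endloop
 endfacet
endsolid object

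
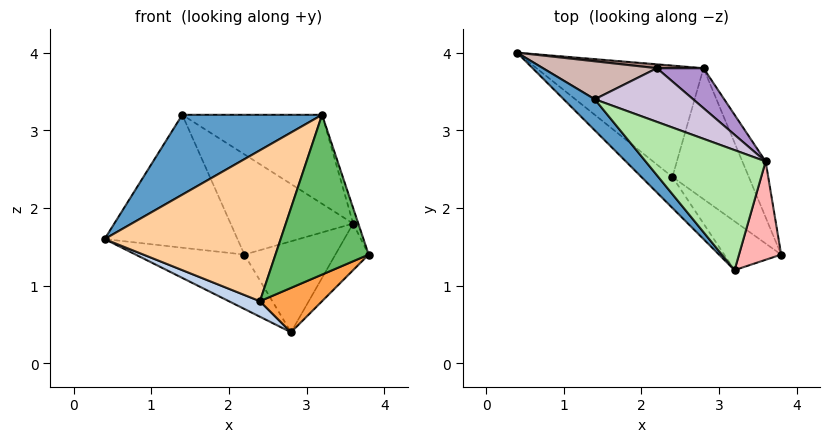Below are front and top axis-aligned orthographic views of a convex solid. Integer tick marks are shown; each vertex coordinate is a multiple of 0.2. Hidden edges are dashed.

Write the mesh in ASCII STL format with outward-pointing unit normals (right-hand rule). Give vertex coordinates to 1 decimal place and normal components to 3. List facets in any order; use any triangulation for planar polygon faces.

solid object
 facet normal -0.752 -0.615 0.239
  outer loop
   vertex 1.4 3.4 3.2
   vertex 0.4 4.0 1.6
   vertex 3.2 1.2 3.2
  endloop
 endfacet
 facet normal -0.452 -0.123 -0.883
  outer loop
   vertex 2.4 2.4 0.8
   vertex 0.4 4.0 1.6
   vertex 2.8 3.8 0.4
  endloop
 endfacet
 facet normal 0.174 -0.316 -0.933
  outer loop
   vertex 2.4 2.4 0.8
   vertex 2.8 3.8 0.4
   vertex 3.8 1.4 1.4
  endloop
 endfacet
 facet normal -0.654 -0.741 -0.153
  outer loop
   vertex 2.4 2.4 0.8
   vertex 3.2 1.2 3.2
   vertex 0.4 4.0 1.6
  endloop
 endfacet
 facet normal -0.487 -0.835 -0.255
  outer loop
   vertex 2.4 2.4 0.8
   vertex 3.8 1.4 1.4
   vertex 3.2 1.2 3.2
  endloop
 endfacet
 facet normal 0.588 0.481 0.650
  outer loop
   vertex 3.6 2.6 1.8
   vertex 1.4 3.4 3.2
   vertex 3.2 1.2 3.2
  endloop
 endfacet
 facet normal 0.917 0.255 -0.306
  outer loop
   vertex 3.6 2.6 1.8
   vertex 3.8 1.4 1.4
   vertex 2.8 3.8 0.4
  endloop
 endfacet
 facet normal 0.946 0.051 0.321
  outer loop
   vertex 3.6 2.6 1.8
   vertex 3.2 1.2 3.2
   vertex 3.8 1.4 1.4
  endloop
 endfacet
 facet normal 0.557 0.761 0.334
  outer loop
   vertex 2.2 3.8 1.4
   vertex 3.6 2.6 1.8
   vertex 2.8 3.8 0.4
  endloop
 endfacet
 facet normal 0.527 0.749 0.401
  outer loop
   vertex 2.2 3.8 1.4
   vertex 1.4 3.4 3.2
   vertex 3.6 2.6 1.8
  endloop
 endfacet
 facet normal 0.118 0.990 0.071
  outer loop
   vertex 2.2 3.8 1.4
   vertex 2.8 3.8 0.4
   vertex 0.4 4.0 1.6
  endloop
 endfacet
 facet normal 0.136 0.953 0.272
  outer loop
   vertex 2.2 3.8 1.4
   vertex 0.4 4.0 1.6
   vertex 1.4 3.4 3.2
  endloop
 endfacet
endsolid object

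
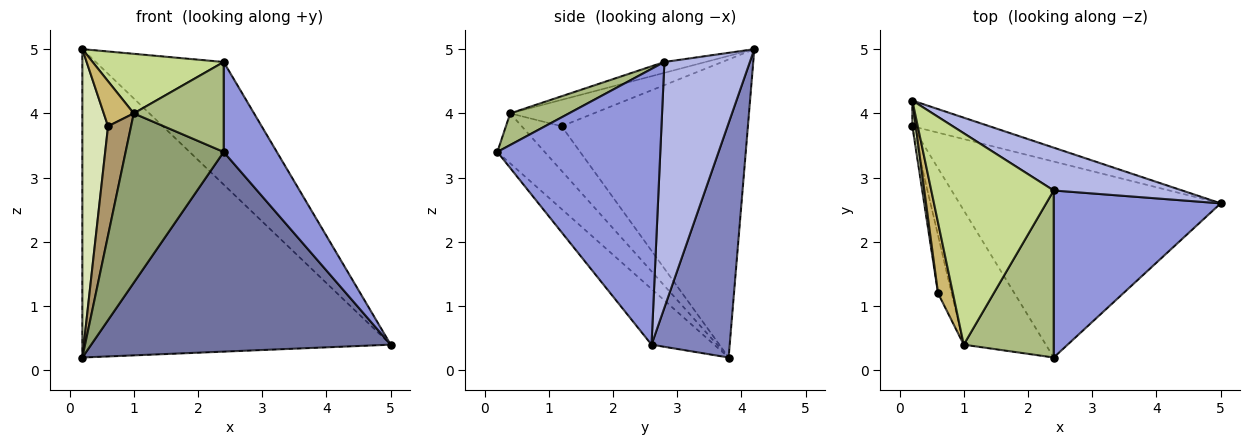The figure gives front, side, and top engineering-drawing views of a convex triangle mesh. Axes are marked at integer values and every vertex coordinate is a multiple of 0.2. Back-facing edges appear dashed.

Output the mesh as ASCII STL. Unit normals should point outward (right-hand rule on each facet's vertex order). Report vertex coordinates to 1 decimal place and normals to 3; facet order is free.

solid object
 facet normal -0.148 -0.706 -0.693
  outer loop
   vertex 2.4 0.2 3.4
   vertex 0.2 3.8 0.2
   vertex 5.0 2.6 0.4
  endloop
 endfacet
 facet normal 0.245 0.966 -0.081
  outer loop
   vertex 0.2 4.2 5.0
   vertex 5.0 2.6 0.4
   vertex 0.2 3.8 0.2
  endloop
 endfacet
 facet normal 0.824 -0.269 0.499
  outer loop
   vertex 2.4 2.8 4.8
   vertex 2.4 0.2 3.4
   vertex 5.0 2.6 0.4
  endloop
 endfacet
 facet normal 0.533 0.798 0.279
  outer loop
   vertex 2.4 2.8 4.8
   vertex 5.0 2.6 0.4
   vertex 0.2 4.2 5.0
  endloop
 endfacet
 facet normal -0.354 -0.733 -0.581
  outer loop
   vertex 1.0 0.4 4.0
   vertex 0.2 3.8 0.2
   vertex 2.4 0.2 3.4
  endloop
 endfacet
 facet normal 0.296 -0.453 0.841
  outer loop
   vertex 1.0 0.4 4.0
   vertex 2.4 0.2 3.4
   vertex 2.4 2.8 4.8
  endloop
 endfacet
 facet normal -0.085 -0.270 0.959
  outer loop
   vertex 1.0 0.4 4.0
   vertex 2.4 2.8 4.8
   vertex 0.2 4.2 5.0
  endloop
 endfacet
 facet normal -0.991 -0.137 0.011
  outer loop
   vertex 0.6 1.2 3.8
   vertex 0.2 4.2 5.0
   vertex 0.2 3.8 0.2
  endloop
 endfacet
 facet normal -0.838 -0.483 -0.256
  outer loop
   vertex 0.6 1.2 3.8
   vertex 0.2 3.8 0.2
   vertex 1.0 0.4 4.0
  endloop
 endfacet
 facet normal -0.831 -0.298 0.469
  outer loop
   vertex 0.6 1.2 3.8
   vertex 1.0 0.4 4.0
   vertex 0.2 4.2 5.0
  endloop
 endfacet
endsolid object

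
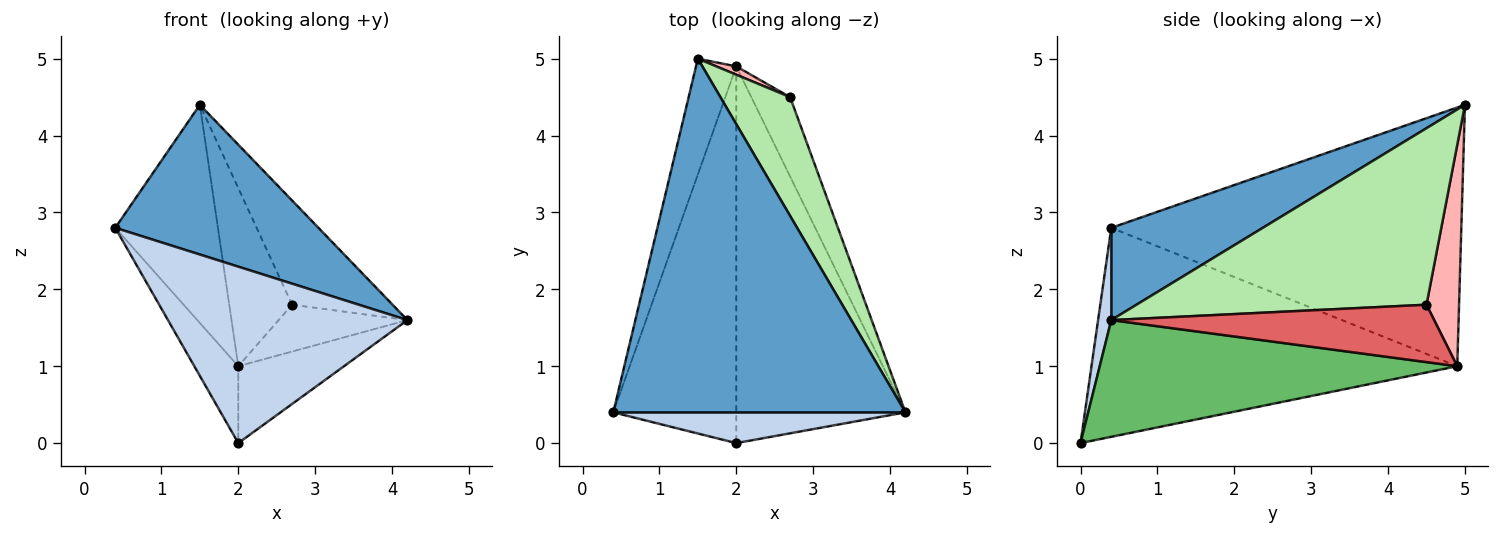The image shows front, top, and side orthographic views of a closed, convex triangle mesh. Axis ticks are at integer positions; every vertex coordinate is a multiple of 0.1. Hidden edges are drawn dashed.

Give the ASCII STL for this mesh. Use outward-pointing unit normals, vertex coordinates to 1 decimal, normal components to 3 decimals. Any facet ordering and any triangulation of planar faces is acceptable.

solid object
 facet normal 0.279 -0.374 0.884
  outer loop
   vertex 1.5 5.0 4.4
   vertex 0.4 0.4 2.8
   vertex 4.2 0.4 1.6
  endloop
 endfacet
 facet normal 0.054 -0.984 0.171
  outer loop
   vertex 2.0 0.0 0.0
   vertex 4.2 0.4 1.6
   vertex 0.4 0.4 2.8
  endloop
 endfacet
 facet normal -0.949 0.278 -0.148
  outer loop
   vertex 2.0 4.9 1.0
   vertex 0.4 0.4 2.8
   vertex 1.5 5.0 4.4
  endloop
 endfacet
 facet normal -0.857 0.103 -0.505
  outer loop
   vertex 2.0 4.9 1.0
   vertex 2.0 0.0 0.0
   vertex 0.4 0.4 2.8
  endloop
 endfacet
 facet normal 0.560 0.166 -0.812
  outer loop
   vertex 2.0 4.9 1.0
   vertex 4.2 0.4 1.6
   vertex 2.0 0.0 0.0
  endloop
 endfacet
 facet normal 0.885 0.307 0.350
  outer loop
   vertex 2.7 4.5 1.8
   vertex 1.5 5.0 4.4
   vertex 4.2 0.4 1.6
  endloop
 endfacet
 facet normal 0.787 0.314 -0.532
  outer loop
   vertex 2.7 4.5 1.8
   vertex 4.2 0.4 1.6
   vertex 2.0 4.9 1.0
  endloop
 endfacet
 facet normal 0.460 0.887 0.041
  outer loop
   vertex 2.7 4.5 1.8
   vertex 2.0 4.9 1.0
   vertex 1.5 5.0 4.4
  endloop
 endfacet
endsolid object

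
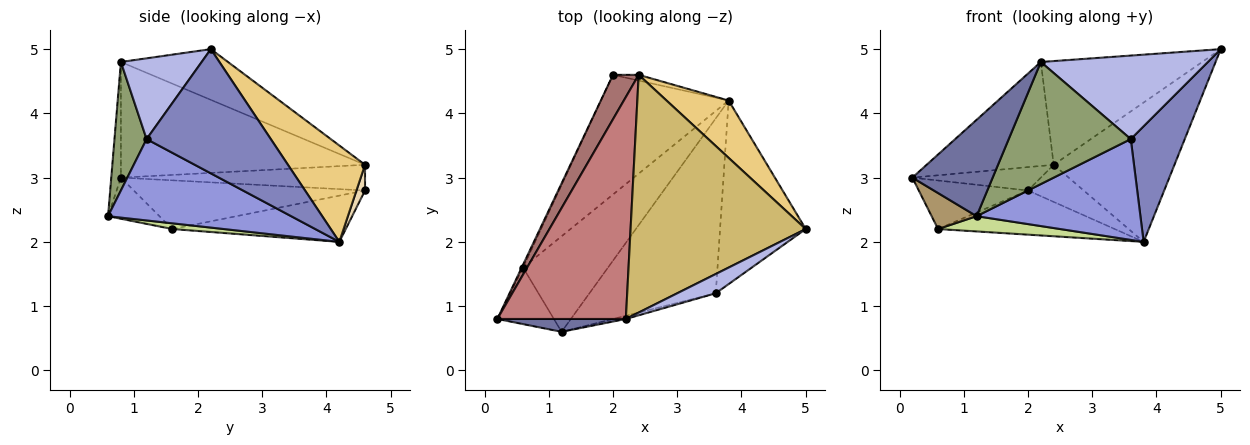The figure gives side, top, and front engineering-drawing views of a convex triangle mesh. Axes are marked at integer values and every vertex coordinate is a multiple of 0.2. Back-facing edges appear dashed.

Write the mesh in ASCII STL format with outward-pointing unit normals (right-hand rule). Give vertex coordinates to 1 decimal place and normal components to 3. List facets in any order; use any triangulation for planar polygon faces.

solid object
 facet normal -0.118 -0.984 0.131
  outer loop
   vertex 2.2 0.8 4.8
   vertex 0.2 0.8 3.0
   vertex 1.2 0.6 2.4
  endloop
 endfacet
 facet normal 0.775 -0.337 -0.535
  outer loop
   vertex 3.6 1.2 3.6
   vertex 3.8 4.2 2.0
   vertex 5.0 2.2 5.0
  endloop
 endfacet
 facet normal 0.487 -0.436 -0.757
  outer loop
   vertex 3.6 1.2 3.6
   vertex 1.2 0.6 2.4
   vertex 3.8 4.2 2.0
  endloop
 endfacet
 facet normal 0.426 -0.881 0.203
  outer loop
   vertex 3.6 1.2 3.6
   vertex 5.0 2.2 5.0
   vertex 2.2 0.8 4.8
  endloop
 endfacet
 facet normal 0.254 -0.967 -0.025
  outer loop
   vertex 3.6 1.2 3.6
   vertex 2.2 0.8 4.8
   vertex 1.2 0.6 2.4
  endloop
 endfacet
 facet normal -0.322 0.328 -0.888
  outer loop
   vertex 0.6 1.6 2.2
   vertex 2.0 4.6 2.8
   vertex 3.8 4.2 2.0
  endloop
 endfacet
 facet normal 0.066 -0.157 -0.985
  outer loop
   vertex 0.6 1.6 2.2
   vertex 3.8 4.2 2.0
   vertex 1.2 0.6 2.4
  endloop
 endfacet
 facet normal -0.904 0.427 -0.025
  outer loop
   vertex 0.6 1.6 2.2
   vertex 0.2 0.8 3.0
   vertex 2.0 4.6 2.8
  endloop
 endfacet
 facet normal -0.523 -0.458 -0.719
  outer loop
   vertex 0.6 1.6 2.2
   vertex 1.2 0.6 2.4
   vertex 0.2 0.8 3.0
  endloop
 endfacet
 facet normal -0.257 0.387 0.886
  outer loop
   vertex 2.4 4.6 3.2
   vertex 2.2 0.8 4.8
   vertex 5.0 2.2 5.0
  endloop
 endfacet
 facet normal 0.508 0.796 0.328
  outer loop
   vertex 2.4 4.6 3.2
   vertex 5.0 2.2 5.0
   vertex 3.8 4.2 2.0
  endloop
 endfacet
 facet normal 0.150 0.977 -0.150
  outer loop
   vertex 2.4 4.6 3.2
   vertex 3.8 4.2 2.0
   vertex 2.0 4.6 2.8
  endloop
 endfacet
 facet normal -0.663 0.349 0.663
  outer loop
   vertex 2.4 4.6 3.2
   vertex 2.0 4.6 2.8
   vertex 0.2 0.8 3.0
  endloop
 endfacet
 facet normal -0.632 0.329 0.702
  outer loop
   vertex 2.4 4.6 3.2
   vertex 0.2 0.8 3.0
   vertex 2.2 0.8 4.8
  endloop
 endfacet
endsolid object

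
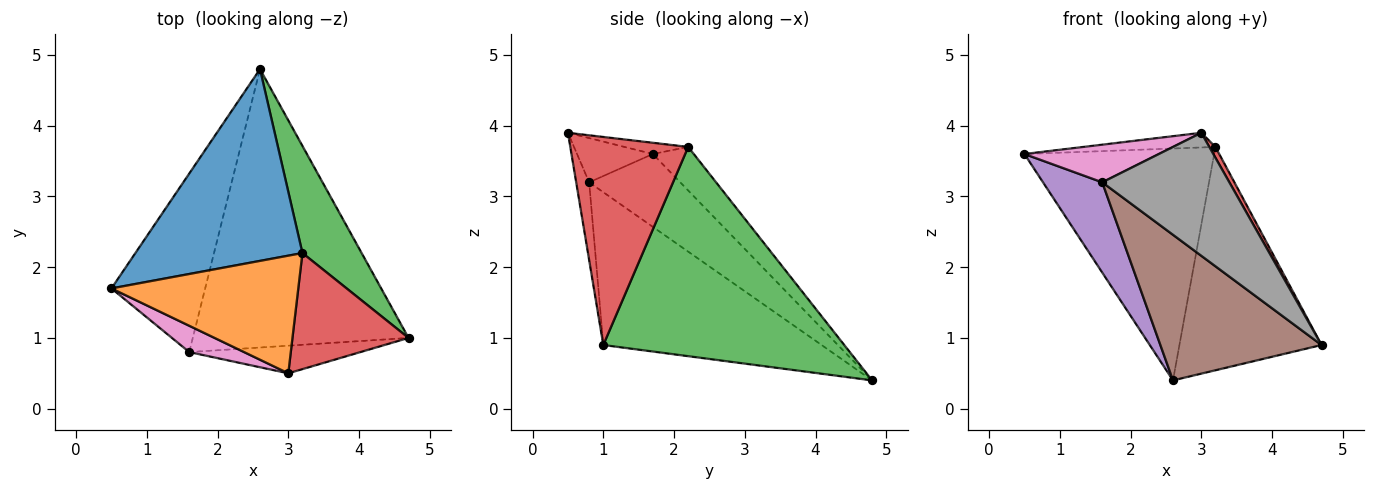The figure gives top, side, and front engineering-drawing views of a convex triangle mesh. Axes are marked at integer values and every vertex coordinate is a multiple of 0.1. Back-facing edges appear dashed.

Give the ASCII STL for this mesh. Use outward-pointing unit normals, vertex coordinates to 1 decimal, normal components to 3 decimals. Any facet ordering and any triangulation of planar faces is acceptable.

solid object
 facet normal -0.164 0.760 0.629
  outer loop
   vertex 3.2 2.2 3.7
   vertex 2.6 4.8 0.4
   vertex 0.5 1.7 3.6
  endloop
 endfacet
 facet normal -0.060 0.124 0.991
  outer loop
   vertex 3.2 2.2 3.7
   vertex 0.5 1.7 3.6
   vertex 3.0 0.5 3.9
  endloop
 endfacet
 facet normal 0.837 0.494 0.237
  outer loop
   vertex 3.2 2.2 3.7
   vertex 4.7 1.0 0.9
   vertex 2.6 4.8 0.4
  endloop
 endfacet
 facet normal 0.872 -0.045 0.487
  outer loop
   vertex 3.2 2.2 3.7
   vertex 3.0 0.5 3.9
   vertex 4.7 1.0 0.9
  endloop
 endfacet
 facet normal -0.570 -0.371 -0.733
  outer loop
   vertex 1.6 0.8 3.2
   vertex 0.5 1.7 3.6
   vertex 2.6 4.8 0.4
  endloop
 endfacet
 facet normal -0.532 -0.393 -0.751
  outer loop
   vertex 1.6 0.8 3.2
   vertex 2.6 4.8 0.4
   vertex 4.7 1.0 0.9
  endloop
 endfacet
 facet normal -0.420 -0.744 0.520
  outer loop
   vertex 1.6 0.8 3.2
   vertex 3.0 0.5 3.9
   vertex 0.5 1.7 3.6
  endloop
 endfacet
 facet normal -0.099 -0.971 -0.218
  outer loop
   vertex 1.6 0.8 3.2
   vertex 4.7 1.0 0.9
   vertex 3.0 0.5 3.9
  endloop
 endfacet
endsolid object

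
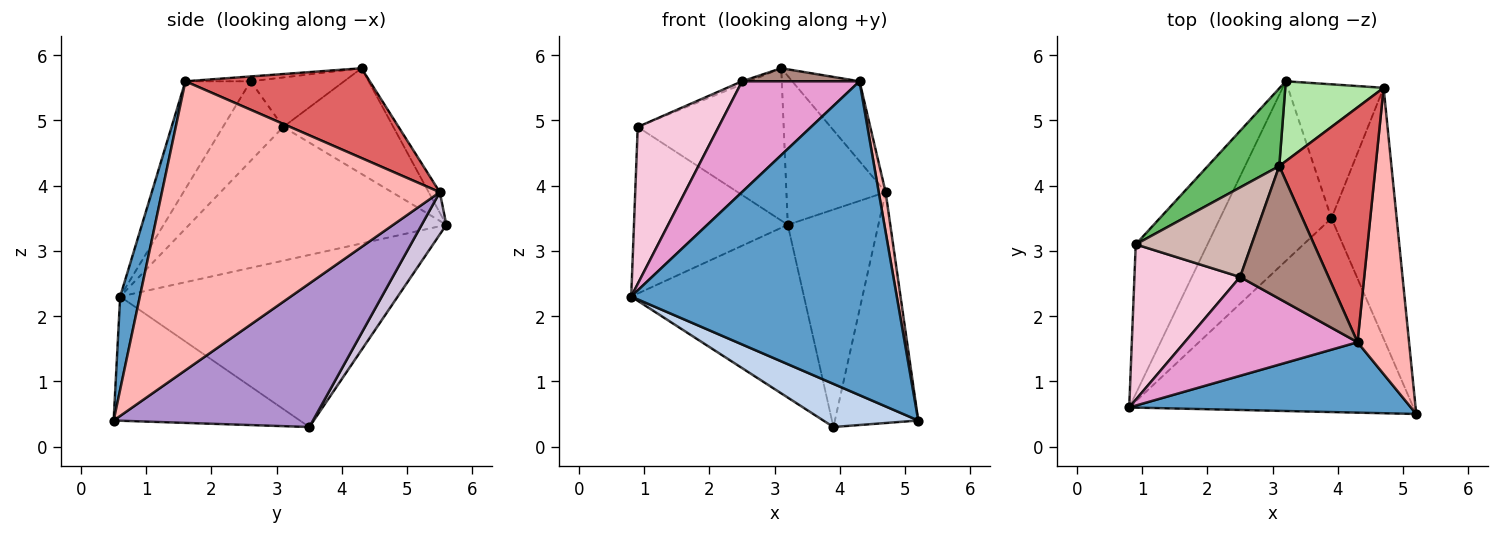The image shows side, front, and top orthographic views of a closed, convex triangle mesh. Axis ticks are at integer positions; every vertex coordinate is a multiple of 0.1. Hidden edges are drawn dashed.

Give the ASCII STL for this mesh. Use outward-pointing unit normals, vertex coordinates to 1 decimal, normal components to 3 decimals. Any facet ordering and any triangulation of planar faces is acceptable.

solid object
 facet normal 0.072 -0.973 0.218
  outer loop
   vertex 4.3 1.6 5.6
   vertex 0.8 0.6 2.3
   vertex 5.2 0.5 0.4
  endloop
 endfacet
 facet normal -0.392 -0.200 -0.898
  outer loop
   vertex 3.9 3.5 0.3
   vertex 5.2 0.5 0.4
   vertex 0.8 0.6 2.3
  endloop
 endfacet
 facet normal -0.744 0.463 -0.482
  outer loop
   vertex 3.9 3.5 0.3
   vertex 0.8 0.6 2.3
   vertex 3.2 5.6 3.4
  endloop
 endfacet
 facet normal -0.780 0.466 -0.418
  outer loop
   vertex 0.9 3.1 4.9
   vertex 3.2 5.6 3.4
   vertex 0.8 0.6 2.3
  endloop
 endfacet
 facet normal -0.558 0.739 0.377
  outer loop
   vertex 0.9 3.1 4.9
   vertex 3.1 4.3 5.8
   vertex 3.2 5.6 3.4
  endloop
 endfacet
 facet normal -0.098 0.877 0.471
  outer loop
   vertex 4.7 5.5 3.9
   vertex 3.2 5.6 3.4
   vertex 3.1 4.3 5.8
  endloop
 endfacet
 facet normal 0.662 0.242 0.710
  outer loop
   vertex 4.7 5.5 3.9
   vertex 3.1 4.3 5.8
   vertex 4.3 1.6 5.6
  endloop
 endfacet
 facet normal 0.984 -0.024 0.176
  outer loop
   vertex 4.7 5.5 3.9
   vertex 4.3 1.6 5.6
   vertex 5.2 0.5 0.4
  endloop
 endfacet
 facet normal 0.851 0.356 -0.387
  outer loop
   vertex 4.7 5.5 3.9
   vertex 5.2 0.5 0.4
   vertex 3.9 3.5 0.3
  endloop
 endfacet
 facet normal 0.226 0.829 -0.511
  outer loop
   vertex 4.7 5.5 3.9
   vertex 3.9 3.5 0.3
   vertex 3.2 5.6 3.4
  endloop
 endfacet
 facet normal -0.054 -0.098 0.994
  outer loop
   vertex 2.5 2.6 5.6
   vertex 4.3 1.6 5.6
   vertex 3.1 4.3 5.8
  endloop
 endfacet
 facet normal -0.393 0.030 0.919
  outer loop
   vertex 2.5 2.6 5.6
   vertex 3.1 4.3 5.8
   vertex 0.9 3.1 4.9
  endloop
 endfacet
 facet normal -0.383 -0.689 0.615
  outer loop
   vertex 2.5 2.6 5.6
   vertex 0.8 0.6 2.3
   vertex 4.3 1.6 5.6
  endloop
 endfacet
 facet normal -0.468 -0.628 0.622
  outer loop
   vertex 2.5 2.6 5.6
   vertex 0.9 3.1 4.9
   vertex 0.8 0.6 2.3
  endloop
 endfacet
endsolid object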